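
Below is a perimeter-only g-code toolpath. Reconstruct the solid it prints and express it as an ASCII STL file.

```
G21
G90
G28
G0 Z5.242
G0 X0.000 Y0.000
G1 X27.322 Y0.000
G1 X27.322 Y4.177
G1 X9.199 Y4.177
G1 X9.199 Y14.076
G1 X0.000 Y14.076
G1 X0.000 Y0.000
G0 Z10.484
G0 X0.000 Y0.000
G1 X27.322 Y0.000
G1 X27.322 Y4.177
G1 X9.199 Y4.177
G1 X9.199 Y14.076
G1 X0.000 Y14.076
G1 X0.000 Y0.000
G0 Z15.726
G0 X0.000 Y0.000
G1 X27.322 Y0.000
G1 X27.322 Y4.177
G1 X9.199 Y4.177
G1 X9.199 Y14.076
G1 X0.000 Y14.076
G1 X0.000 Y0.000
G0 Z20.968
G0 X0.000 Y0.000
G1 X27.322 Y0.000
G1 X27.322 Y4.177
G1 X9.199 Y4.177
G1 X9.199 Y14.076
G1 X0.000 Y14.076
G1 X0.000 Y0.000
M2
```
solid part
  facet normal 0.0000 0.0000 -1.0000
    outer loop
      vertex 27.322 4.177 0.000
      vertex 27.322 0.000 0.000
      vertex 0.000 0.000 0.000
    endloop
  endfacet
  facet normal 0.0000 0.0000 -1.0000
    outer loop
      vertex 9.199 4.177 0.000
      vertex 27.322 4.177 0.000
      vertex 0.000 0.000 0.000
    endloop
  endfacet
  facet normal 0.0000 0.0000 -1.0000
    outer loop
      vertex 9.199 14.076 0.000
      vertex 9.199 4.177 0.000
      vertex 0.000 0.000 0.000
    endloop
  endfacet
  facet normal 0.0000 0.0000 -1.0000
    outer loop
      vertex 0.000 14.076 0.000
      vertex 9.199 14.076 0.000
      vertex 0.000 0.000 0.000
    endloop
  endfacet
  facet normal 0.0000 0.0000 1.0000
    outer loop
      vertex 0.000 0.000 20.968
      vertex 27.322 0.000 20.968
      vertex 27.322 4.177 20.968
    endloop
  endfacet
  facet normal 0.0000 0.0000 1.0000
    outer loop
      vertex 0.000 0.000 20.968
      vertex 27.322 4.177 20.968
      vertex 9.199 4.177 20.968
    endloop
  endfacet
  facet normal 0.0000 0.0000 1.0000
    outer loop
      vertex 0.000 0.000 20.968
      vertex 9.199 4.177 20.968
      vertex 9.199 14.076 20.968
    endloop
  endfacet
  facet normal 0.0000 0.0000 1.0000
    outer loop
      vertex 0.000 0.000 20.968
      vertex 9.199 14.076 20.968
      vertex 0.000 14.076 20.968
    endloop
  endfacet
  facet normal 0.0000 -1.0000 0.0000
    outer loop
      vertex 0.000 0.000 0.000
      vertex 27.322 0.000 0.000
      vertex 27.322 0.000 20.968
    endloop
  endfacet
  facet normal 0.0000 -1.0000 0.0000
    outer loop
      vertex 0.000 0.000 0.000
      vertex 27.322 0.000 20.968
      vertex 0.000 0.000 20.968
    endloop
  endfacet
  facet normal 1.0000 0.0000 0.0000
    outer loop
      vertex 27.322 0.000 0.000
      vertex 27.322 4.177 0.000
      vertex 27.322 4.177 20.968
    endloop
  endfacet
  facet normal 1.0000 0.0000 0.0000
    outer loop
      vertex 27.322 0.000 0.000
      vertex 27.322 4.177 20.968
      vertex 27.322 0.000 20.968
    endloop
  endfacet
  facet normal 0.0000 1.0000 0.0000
    outer loop
      vertex 27.322 4.177 0.000
      vertex 9.199 4.177 0.000
      vertex 9.199 4.177 20.968
    endloop
  endfacet
  facet normal 0.0000 1.0000 0.0000
    outer loop
      vertex 27.322 4.177 0.000
      vertex 9.199 4.177 20.968
      vertex 27.322 4.177 20.968
    endloop
  endfacet
  facet normal 1.0000 0.0000 0.0000
    outer loop
      vertex 9.199 4.177 0.000
      vertex 9.199 14.076 0.000
      vertex 9.199 14.076 20.968
    endloop
  endfacet
  facet normal 1.0000 0.0000 0.0000
    outer loop
      vertex 9.199 4.177 0.000
      vertex 9.199 14.076 20.968
      vertex 9.199 4.177 20.968
    endloop
  endfacet
  facet normal 0.0000 1.0000 0.0000
    outer loop
      vertex 9.199 14.076 0.000
      vertex 0.000 14.076 0.000
      vertex 0.000 14.076 20.968
    endloop
  endfacet
  facet normal 0.0000 1.0000 0.0000
    outer loop
      vertex 9.199 14.076 0.000
      vertex 0.000 14.076 20.968
      vertex 9.199 14.076 20.968
    endloop
  endfacet
  facet normal -1.0000 0.0000 0.0000
    outer loop
      vertex 0.000 14.076 0.000
      vertex 0.000 0.000 0.000
      vertex 0.000 0.000 20.968
    endloop
  endfacet
  facet normal -1.0000 0.0000 0.0000
    outer loop
      vertex 0.000 14.076 0.000
      vertex 0.000 0.000 20.968
      vertex 0.000 14.076 20.968
    endloop
  endfacet
endsolid part

The G0 Z moves step by Δz≈5.242 mm. Every layer's G1 loop is the same polygon, so the solid is a straight extrusion of it from z=0 to z≈21. Closing with flat bottom and top caps and triangulating gives 20 facets — an L-shaped prism: outer 27.3 × 14.1 mm, arm thicknesses ≈ 4.18 mm (horizontal) and 9.2 mm (vertical), extruded 21 mm in z.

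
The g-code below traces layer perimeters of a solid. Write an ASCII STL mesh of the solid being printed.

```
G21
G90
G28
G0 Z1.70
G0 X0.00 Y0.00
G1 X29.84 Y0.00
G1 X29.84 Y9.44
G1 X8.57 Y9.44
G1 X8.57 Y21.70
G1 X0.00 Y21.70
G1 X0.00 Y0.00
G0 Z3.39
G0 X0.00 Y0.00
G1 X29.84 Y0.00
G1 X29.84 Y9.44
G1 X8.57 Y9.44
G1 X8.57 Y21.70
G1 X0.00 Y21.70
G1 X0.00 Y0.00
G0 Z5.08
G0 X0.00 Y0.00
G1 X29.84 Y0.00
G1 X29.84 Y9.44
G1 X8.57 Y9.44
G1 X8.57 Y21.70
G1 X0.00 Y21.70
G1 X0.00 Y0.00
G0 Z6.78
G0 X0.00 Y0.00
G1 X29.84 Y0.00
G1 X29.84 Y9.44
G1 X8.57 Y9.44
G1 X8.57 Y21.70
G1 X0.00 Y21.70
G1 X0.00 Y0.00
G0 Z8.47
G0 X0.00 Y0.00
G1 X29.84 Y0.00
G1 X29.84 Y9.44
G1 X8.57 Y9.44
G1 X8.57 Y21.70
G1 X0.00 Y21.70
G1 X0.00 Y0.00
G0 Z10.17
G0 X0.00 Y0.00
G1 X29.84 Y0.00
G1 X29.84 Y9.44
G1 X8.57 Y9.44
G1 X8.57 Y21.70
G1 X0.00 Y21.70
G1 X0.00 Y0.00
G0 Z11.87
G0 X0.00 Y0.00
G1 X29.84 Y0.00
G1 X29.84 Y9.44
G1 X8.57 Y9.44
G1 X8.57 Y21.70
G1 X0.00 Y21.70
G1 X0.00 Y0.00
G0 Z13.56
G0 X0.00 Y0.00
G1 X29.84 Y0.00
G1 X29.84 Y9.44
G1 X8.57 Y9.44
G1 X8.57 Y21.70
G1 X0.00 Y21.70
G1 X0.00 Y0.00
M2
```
solid part
  facet normal 0.0000 0.0000 -1.0000
    outer loop
      vertex 29.84 9.44 0.00
      vertex 29.84 0.00 0.00
      vertex 0.00 0.00 0.00
    endloop
  endfacet
  facet normal 0.0000 0.0000 -1.0000
    outer loop
      vertex 8.57 9.44 0.00
      vertex 29.84 9.44 0.00
      vertex 0.00 0.00 0.00
    endloop
  endfacet
  facet normal 0.0000 0.0000 -1.0000
    outer loop
      vertex 8.57 21.70 0.00
      vertex 8.57 9.44 0.00
      vertex 0.00 0.00 0.00
    endloop
  endfacet
  facet normal 0.0000 0.0000 -1.0000
    outer loop
      vertex 0.00 21.70 0.00
      vertex 8.57 21.70 0.00
      vertex 0.00 0.00 0.00
    endloop
  endfacet
  facet normal 0.0000 0.0000 1.0000
    outer loop
      vertex 0.00 0.00 13.56
      vertex 29.84 0.00 13.56
      vertex 29.84 9.44 13.56
    endloop
  endfacet
  facet normal 0.0000 0.0000 1.0000
    outer loop
      vertex 0.00 0.00 13.56
      vertex 29.84 9.44 13.56
      vertex 8.57 9.44 13.56
    endloop
  endfacet
  facet normal 0.0000 0.0000 1.0000
    outer loop
      vertex 0.00 0.00 13.56
      vertex 8.57 9.44 13.56
      vertex 8.57 21.70 13.56
    endloop
  endfacet
  facet normal 0.0000 0.0000 1.0000
    outer loop
      vertex 0.00 0.00 13.56
      vertex 8.57 21.70 13.56
      vertex 0.00 21.70 13.56
    endloop
  endfacet
  facet normal 0.0000 -1.0000 0.0000
    outer loop
      vertex 0.00 0.00 0.00
      vertex 29.84 0.00 0.00
      vertex 29.84 0.00 13.56
    endloop
  endfacet
  facet normal 0.0000 -1.0000 0.0000
    outer loop
      vertex 0.00 0.00 0.00
      vertex 29.84 0.00 13.56
      vertex 0.00 0.00 13.56
    endloop
  endfacet
  facet normal 1.0000 0.0000 0.0000
    outer loop
      vertex 29.84 0.00 0.00
      vertex 29.84 9.44 0.00
      vertex 29.84 9.44 13.56
    endloop
  endfacet
  facet normal 1.0000 0.0000 0.0000
    outer loop
      vertex 29.84 0.00 0.00
      vertex 29.84 9.44 13.56
      vertex 29.84 0.00 13.56
    endloop
  endfacet
  facet normal 0.0000 1.0000 0.0000
    outer loop
      vertex 29.84 9.44 0.00
      vertex 8.57 9.44 0.00
      vertex 8.57 9.44 13.56
    endloop
  endfacet
  facet normal 0.0000 1.0000 0.0000
    outer loop
      vertex 29.84 9.44 0.00
      vertex 8.57 9.44 13.56
      vertex 29.84 9.44 13.56
    endloop
  endfacet
  facet normal 1.0000 0.0000 0.0000
    outer loop
      vertex 8.57 9.44 0.00
      vertex 8.57 21.70 0.00
      vertex 8.57 21.70 13.56
    endloop
  endfacet
  facet normal 1.0000 0.0000 0.0000
    outer loop
      vertex 8.57 9.44 0.00
      vertex 8.57 21.70 13.56
      vertex 8.57 9.44 13.56
    endloop
  endfacet
  facet normal 0.0000 1.0000 0.0000
    outer loop
      vertex 8.57 21.70 0.00
      vertex 0.00 21.70 0.00
      vertex 0.00 21.70 13.56
    endloop
  endfacet
  facet normal 0.0000 1.0000 0.0000
    outer loop
      vertex 8.57 21.70 0.00
      vertex 0.00 21.70 13.56
      vertex 8.57 21.70 13.56
    endloop
  endfacet
  facet normal -1.0000 0.0000 0.0000
    outer loop
      vertex 0.00 21.70 0.00
      vertex 0.00 0.00 0.00
      vertex 0.00 0.00 13.56
    endloop
  endfacet
  facet normal -1.0000 0.0000 0.0000
    outer loop
      vertex 0.00 21.70 0.00
      vertex 0.00 0.00 13.56
      vertex 0.00 21.70 13.56
    endloop
  endfacet
endsolid part

The G0 Z moves step by Δz≈1.70 mm. Every layer's G1 loop is the same polygon, so the solid is a straight extrusion of it from z=0 to z≈13.6. Closing with flat bottom and top caps and triangulating gives 20 facets — an L-shaped prism: outer 29.8 × 21.7 mm, arm thicknesses ≈ 9.44 mm (horizontal) and 8.57 mm (vertical), extruded 13.6 mm in z.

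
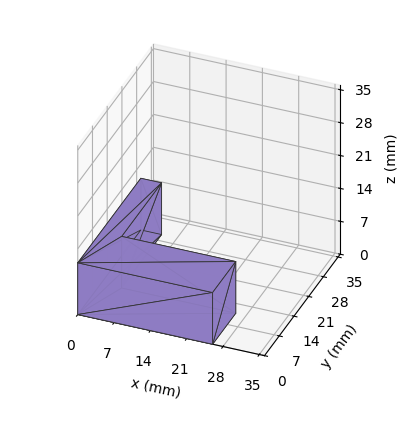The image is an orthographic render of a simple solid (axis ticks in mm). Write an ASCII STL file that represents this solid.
Reading the render: the shape is an L-shaped prism: outer 26 × 30 mm, arm thicknesses ≈ 11 mm (horizontal) and 4 mm (vertical), extruded 11 mm in z (dimensions read to the nearest mm from the axis ticks). For the STL, each face is triangulated and given an outward normal.

solid part
  facet normal 0.0000 0.0000 -1.0000
    outer loop
      vertex 26.00 11.00 0.00
      vertex 26.00 0.00 0.00
      vertex 0.00 0.00 0.00
    endloop
  endfacet
  facet normal 0.0000 0.0000 -1.0000
    outer loop
      vertex 4.00 11.00 0.00
      vertex 26.00 11.00 0.00
      vertex 0.00 0.00 0.00
    endloop
  endfacet
  facet normal 0.0000 0.0000 -1.0000
    outer loop
      vertex 4.00 30.00 0.00
      vertex 4.00 11.00 0.00
      vertex 0.00 0.00 0.00
    endloop
  endfacet
  facet normal 0.0000 0.0000 -1.0000
    outer loop
      vertex 0.00 30.00 0.00
      vertex 4.00 30.00 0.00
      vertex 0.00 0.00 0.00
    endloop
  endfacet
  facet normal 0.0000 0.0000 1.0000
    outer loop
      vertex 0.00 0.00 11.00
      vertex 26.00 0.00 11.00
      vertex 26.00 11.00 11.00
    endloop
  endfacet
  facet normal 0.0000 0.0000 1.0000
    outer loop
      vertex 0.00 0.00 11.00
      vertex 26.00 11.00 11.00
      vertex 4.00 11.00 11.00
    endloop
  endfacet
  facet normal 0.0000 0.0000 1.0000
    outer loop
      vertex 0.00 0.00 11.00
      vertex 4.00 11.00 11.00
      vertex 4.00 30.00 11.00
    endloop
  endfacet
  facet normal 0.0000 0.0000 1.0000
    outer loop
      vertex 0.00 0.00 11.00
      vertex 4.00 30.00 11.00
      vertex 0.00 30.00 11.00
    endloop
  endfacet
  facet normal 0.0000 -1.0000 0.0000
    outer loop
      vertex 0.00 0.00 0.00
      vertex 26.00 0.00 0.00
      vertex 26.00 0.00 11.00
    endloop
  endfacet
  facet normal 0.0000 -1.0000 0.0000
    outer loop
      vertex 0.00 0.00 0.00
      vertex 26.00 0.00 11.00
      vertex 0.00 0.00 11.00
    endloop
  endfacet
  facet normal 1.0000 0.0000 0.0000
    outer loop
      vertex 26.00 0.00 0.00
      vertex 26.00 11.00 0.00
      vertex 26.00 11.00 11.00
    endloop
  endfacet
  facet normal 1.0000 0.0000 0.0000
    outer loop
      vertex 26.00 0.00 0.00
      vertex 26.00 11.00 11.00
      vertex 26.00 0.00 11.00
    endloop
  endfacet
  facet normal 0.0000 1.0000 0.0000
    outer loop
      vertex 26.00 11.00 0.00
      vertex 4.00 11.00 0.00
      vertex 4.00 11.00 11.00
    endloop
  endfacet
  facet normal 0.0000 1.0000 0.0000
    outer loop
      vertex 26.00 11.00 0.00
      vertex 4.00 11.00 11.00
      vertex 26.00 11.00 11.00
    endloop
  endfacet
  facet normal 1.0000 0.0000 0.0000
    outer loop
      vertex 4.00 11.00 0.00
      vertex 4.00 30.00 0.00
      vertex 4.00 30.00 11.00
    endloop
  endfacet
  facet normal 1.0000 0.0000 0.0000
    outer loop
      vertex 4.00 11.00 0.00
      vertex 4.00 30.00 11.00
      vertex 4.00 11.00 11.00
    endloop
  endfacet
  facet normal 0.0000 1.0000 0.0000
    outer loop
      vertex 4.00 30.00 0.00
      vertex 0.00 30.00 0.00
      vertex 0.00 30.00 11.00
    endloop
  endfacet
  facet normal 0.0000 1.0000 0.0000
    outer loop
      vertex 4.00 30.00 0.00
      vertex 0.00 30.00 11.00
      vertex 4.00 30.00 11.00
    endloop
  endfacet
  facet normal -1.0000 0.0000 0.0000
    outer loop
      vertex 0.00 30.00 0.00
      vertex 0.00 0.00 0.00
      vertex 0.00 0.00 11.00
    endloop
  endfacet
  facet normal -1.0000 0.0000 0.0000
    outer loop
      vertex 0.00 30.00 0.00
      vertex 0.00 0.00 11.00
      vertex 0.00 30.00 11.00
    endloop
  endfacet
endsolid part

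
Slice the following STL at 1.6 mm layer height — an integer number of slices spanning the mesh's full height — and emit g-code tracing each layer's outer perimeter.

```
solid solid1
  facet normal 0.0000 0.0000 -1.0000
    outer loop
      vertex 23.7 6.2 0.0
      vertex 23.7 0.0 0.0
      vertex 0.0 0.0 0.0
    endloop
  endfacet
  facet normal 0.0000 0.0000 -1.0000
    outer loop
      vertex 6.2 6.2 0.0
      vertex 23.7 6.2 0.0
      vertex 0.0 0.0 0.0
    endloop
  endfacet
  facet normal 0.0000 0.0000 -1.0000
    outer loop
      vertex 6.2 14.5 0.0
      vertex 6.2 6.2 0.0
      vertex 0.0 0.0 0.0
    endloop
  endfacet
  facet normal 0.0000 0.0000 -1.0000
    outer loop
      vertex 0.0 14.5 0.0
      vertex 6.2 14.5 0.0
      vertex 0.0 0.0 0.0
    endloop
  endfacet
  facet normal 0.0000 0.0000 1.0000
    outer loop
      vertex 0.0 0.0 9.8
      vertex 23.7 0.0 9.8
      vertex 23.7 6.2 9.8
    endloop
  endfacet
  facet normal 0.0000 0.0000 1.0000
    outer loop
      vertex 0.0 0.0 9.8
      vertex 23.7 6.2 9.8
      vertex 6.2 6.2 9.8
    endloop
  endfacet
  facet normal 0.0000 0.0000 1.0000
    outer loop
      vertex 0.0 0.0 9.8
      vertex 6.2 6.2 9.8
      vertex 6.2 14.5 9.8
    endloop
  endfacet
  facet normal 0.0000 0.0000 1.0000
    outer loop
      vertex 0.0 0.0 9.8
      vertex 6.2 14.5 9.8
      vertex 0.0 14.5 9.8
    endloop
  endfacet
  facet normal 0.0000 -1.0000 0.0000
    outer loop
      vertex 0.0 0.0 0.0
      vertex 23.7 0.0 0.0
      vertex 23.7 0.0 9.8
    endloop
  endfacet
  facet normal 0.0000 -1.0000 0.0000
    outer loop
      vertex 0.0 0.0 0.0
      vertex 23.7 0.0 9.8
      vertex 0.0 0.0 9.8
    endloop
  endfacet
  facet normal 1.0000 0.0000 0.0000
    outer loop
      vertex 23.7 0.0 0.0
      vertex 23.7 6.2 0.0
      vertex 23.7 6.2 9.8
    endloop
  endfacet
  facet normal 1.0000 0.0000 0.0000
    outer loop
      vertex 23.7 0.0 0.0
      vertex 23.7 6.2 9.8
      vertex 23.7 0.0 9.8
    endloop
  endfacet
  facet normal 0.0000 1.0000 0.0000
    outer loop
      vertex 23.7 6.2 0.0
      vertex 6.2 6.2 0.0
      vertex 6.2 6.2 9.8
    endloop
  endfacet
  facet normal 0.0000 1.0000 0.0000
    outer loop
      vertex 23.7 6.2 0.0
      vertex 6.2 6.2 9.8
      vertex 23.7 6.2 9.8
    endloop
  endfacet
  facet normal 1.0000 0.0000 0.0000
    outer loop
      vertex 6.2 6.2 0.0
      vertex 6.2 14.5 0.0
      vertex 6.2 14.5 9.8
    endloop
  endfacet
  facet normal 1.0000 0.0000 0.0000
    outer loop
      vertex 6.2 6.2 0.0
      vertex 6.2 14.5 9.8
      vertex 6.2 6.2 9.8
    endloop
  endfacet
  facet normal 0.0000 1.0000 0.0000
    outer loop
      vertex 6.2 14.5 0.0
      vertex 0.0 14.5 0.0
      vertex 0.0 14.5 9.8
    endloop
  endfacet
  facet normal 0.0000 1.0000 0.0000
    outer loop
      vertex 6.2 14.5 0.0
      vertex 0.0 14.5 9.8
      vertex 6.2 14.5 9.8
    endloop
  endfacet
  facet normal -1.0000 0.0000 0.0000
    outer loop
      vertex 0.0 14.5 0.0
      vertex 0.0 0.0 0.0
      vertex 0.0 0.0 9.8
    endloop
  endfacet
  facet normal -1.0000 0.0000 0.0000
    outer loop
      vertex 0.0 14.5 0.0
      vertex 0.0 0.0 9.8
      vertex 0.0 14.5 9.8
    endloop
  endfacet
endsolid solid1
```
; perimeter-only toolpath
G21 ; units = mm
G90 ; absolute positioning
G28 ; home
; layer 1
G0 Z1.6
G0 X0.0 Y0.0
G1 X23.7 Y0.0
G1 X23.7 Y6.2
G1 X6.2 Y6.2
G1 X6.2 Y14.5
G1 X0.0 Y14.5
G1 X0.0 Y0.0
; layer 2
G0 Z3.3
G0 X0.0 Y0.0
G1 X23.7 Y0.0
G1 X23.7 Y6.2
G1 X6.2 Y6.2
G1 X6.2 Y14.5
G1 X0.0 Y14.5
G1 X0.0 Y0.0
; layer 3
G0 Z4.9
G0 X0.0 Y0.0
G1 X23.7 Y0.0
G1 X23.7 Y6.2
G1 X6.2 Y6.2
G1 X6.2 Y14.5
G1 X0.0 Y14.5
G1 X0.0 Y0.0
; layer 4
G0 Z6.5
G0 X0.0 Y0.0
G1 X23.7 Y0.0
G1 X23.7 Y6.2
G1 X6.2 Y6.2
G1 X6.2 Y14.5
G1 X0.0 Y14.5
G1 X0.0 Y0.0
; layer 5
G0 Z8.2
G0 X0.0 Y0.0
G1 X23.7 Y0.0
G1 X23.7 Y6.2
G1 X6.2 Y6.2
G1 X6.2 Y14.5
G1 X0.0 Y14.5
G1 X0.0 Y0.0
; layer 6
G0 Z9.8
G0 X0.0 Y0.0
G1 X23.7 Y0.0
G1 X23.7 Y6.2
G1 X6.2 Y6.2
G1 X6.2 Y14.5
G1 X0.0 Y14.5
G1 X0.0 Y0.0
M2 ; end

The solid is an L-shaped prism: outer 23.7 × 14.5 mm, arm thicknesses ≈ 6.2 mm (horizontal) and 6.2 mm (vertical), extruded 9.8 mm in z. Slicing at Δz = 1.6 mm — 6 equal slices spanning the solid's height, so layer i sits at z = i·h/6 — gives 6 non-empty perimeters. Each is a 6-segment closed polygon; G0 lifts to the layer z and rapids to the start vertex, then G1 traces the edges.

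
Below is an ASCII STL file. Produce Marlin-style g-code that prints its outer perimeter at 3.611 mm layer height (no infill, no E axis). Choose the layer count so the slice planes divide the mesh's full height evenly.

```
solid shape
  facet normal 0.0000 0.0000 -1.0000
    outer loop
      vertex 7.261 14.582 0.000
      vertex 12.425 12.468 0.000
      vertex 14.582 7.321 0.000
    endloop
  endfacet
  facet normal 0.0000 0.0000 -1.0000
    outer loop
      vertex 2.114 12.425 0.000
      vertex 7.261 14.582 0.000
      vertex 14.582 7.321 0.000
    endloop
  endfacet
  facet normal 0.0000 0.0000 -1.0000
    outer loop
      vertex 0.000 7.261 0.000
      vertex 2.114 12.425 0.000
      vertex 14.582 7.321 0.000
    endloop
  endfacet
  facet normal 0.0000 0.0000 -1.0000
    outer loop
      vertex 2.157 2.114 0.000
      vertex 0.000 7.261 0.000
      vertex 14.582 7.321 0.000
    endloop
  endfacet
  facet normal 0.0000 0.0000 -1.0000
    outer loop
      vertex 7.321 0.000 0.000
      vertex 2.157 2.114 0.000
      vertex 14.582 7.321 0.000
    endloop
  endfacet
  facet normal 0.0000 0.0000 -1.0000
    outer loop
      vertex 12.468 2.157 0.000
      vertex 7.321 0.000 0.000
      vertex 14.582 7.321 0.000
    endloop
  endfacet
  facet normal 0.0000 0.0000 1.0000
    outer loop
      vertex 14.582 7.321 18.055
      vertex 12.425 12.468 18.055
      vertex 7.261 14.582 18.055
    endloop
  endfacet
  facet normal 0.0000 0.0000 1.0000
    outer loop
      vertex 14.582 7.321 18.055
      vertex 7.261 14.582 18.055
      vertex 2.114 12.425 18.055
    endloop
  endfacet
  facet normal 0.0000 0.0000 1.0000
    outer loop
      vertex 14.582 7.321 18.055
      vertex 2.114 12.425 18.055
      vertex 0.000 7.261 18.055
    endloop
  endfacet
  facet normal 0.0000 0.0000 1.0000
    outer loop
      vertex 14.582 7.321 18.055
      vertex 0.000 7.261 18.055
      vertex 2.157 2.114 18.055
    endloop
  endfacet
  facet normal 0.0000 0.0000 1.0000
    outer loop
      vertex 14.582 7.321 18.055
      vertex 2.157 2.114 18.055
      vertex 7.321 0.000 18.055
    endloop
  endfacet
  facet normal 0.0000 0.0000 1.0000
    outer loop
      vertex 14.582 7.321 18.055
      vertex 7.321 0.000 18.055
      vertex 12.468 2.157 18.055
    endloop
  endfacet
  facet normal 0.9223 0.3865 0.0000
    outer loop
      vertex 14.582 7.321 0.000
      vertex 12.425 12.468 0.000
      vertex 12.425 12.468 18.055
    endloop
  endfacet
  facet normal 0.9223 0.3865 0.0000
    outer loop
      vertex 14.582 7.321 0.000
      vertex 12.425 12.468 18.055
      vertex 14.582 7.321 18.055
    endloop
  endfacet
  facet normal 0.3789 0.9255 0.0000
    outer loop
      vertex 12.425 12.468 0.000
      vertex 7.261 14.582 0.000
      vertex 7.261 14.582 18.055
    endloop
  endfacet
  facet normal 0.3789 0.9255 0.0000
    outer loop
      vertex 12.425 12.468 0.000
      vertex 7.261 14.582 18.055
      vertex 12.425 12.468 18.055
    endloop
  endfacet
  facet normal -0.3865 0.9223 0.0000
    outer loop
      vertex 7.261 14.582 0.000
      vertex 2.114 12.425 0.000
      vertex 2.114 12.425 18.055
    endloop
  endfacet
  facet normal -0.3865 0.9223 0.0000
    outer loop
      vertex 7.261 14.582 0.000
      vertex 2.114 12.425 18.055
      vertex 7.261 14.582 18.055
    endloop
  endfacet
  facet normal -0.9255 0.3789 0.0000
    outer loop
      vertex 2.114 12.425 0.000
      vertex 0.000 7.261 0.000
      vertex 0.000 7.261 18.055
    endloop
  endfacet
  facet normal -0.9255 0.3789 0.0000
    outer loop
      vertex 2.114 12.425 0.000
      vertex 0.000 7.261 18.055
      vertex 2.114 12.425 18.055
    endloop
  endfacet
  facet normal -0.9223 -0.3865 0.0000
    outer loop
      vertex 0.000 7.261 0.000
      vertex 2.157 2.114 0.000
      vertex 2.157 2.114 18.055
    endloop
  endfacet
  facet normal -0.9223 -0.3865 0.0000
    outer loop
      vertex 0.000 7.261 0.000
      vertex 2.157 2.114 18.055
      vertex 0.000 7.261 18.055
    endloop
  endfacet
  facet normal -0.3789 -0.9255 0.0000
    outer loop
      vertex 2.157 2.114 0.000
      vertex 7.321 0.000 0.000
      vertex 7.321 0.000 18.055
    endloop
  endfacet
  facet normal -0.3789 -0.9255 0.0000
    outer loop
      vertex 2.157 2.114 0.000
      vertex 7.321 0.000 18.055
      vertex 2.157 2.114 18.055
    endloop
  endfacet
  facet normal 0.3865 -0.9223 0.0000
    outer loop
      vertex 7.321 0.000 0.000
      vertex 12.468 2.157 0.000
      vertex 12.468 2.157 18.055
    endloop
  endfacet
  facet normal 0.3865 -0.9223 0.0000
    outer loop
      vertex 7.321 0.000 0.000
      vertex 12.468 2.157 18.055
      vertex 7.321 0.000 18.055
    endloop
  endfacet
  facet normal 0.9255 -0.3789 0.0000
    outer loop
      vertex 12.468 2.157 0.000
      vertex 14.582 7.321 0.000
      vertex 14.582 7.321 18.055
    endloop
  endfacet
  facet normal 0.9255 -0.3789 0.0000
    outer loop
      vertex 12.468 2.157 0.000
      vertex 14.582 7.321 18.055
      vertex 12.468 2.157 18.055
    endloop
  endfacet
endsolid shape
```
; perimeter-only toolpath
G21 ; units = mm
G90 ; absolute positioning
G28 ; home
; layer 1
G0 Z3.611
G0 X14.582 Y7.321
G1 X12.425 Y12.468
G1 X7.261 Y14.582
G1 X2.114 Y12.425
G1 X0.000 Y7.261
G1 X2.157 Y2.114
G1 X7.321 Y0.000
G1 X12.468 Y2.157
G1 X14.582 Y7.321
; layer 2
G0 Z7.222
G0 X14.582 Y7.321
G1 X12.425 Y12.468
G1 X7.261 Y14.582
G1 X2.114 Y12.425
G1 X0.000 Y7.261
G1 X2.157 Y2.114
G1 X7.321 Y0.000
G1 X12.468 Y2.157
G1 X14.582 Y7.321
; layer 3
G0 Z10.833
G0 X14.582 Y7.321
G1 X12.425 Y12.468
G1 X7.261 Y14.582
G1 X2.114 Y12.425
G1 X0.000 Y7.261
G1 X2.157 Y2.114
G1 X7.321 Y0.000
G1 X12.468 Y2.157
G1 X14.582 Y7.321
; layer 4
G0 Z14.444
G0 X14.582 Y7.321
G1 X12.425 Y12.468
G1 X7.261 Y14.582
G1 X2.114 Y12.425
G1 X0.000 Y7.261
G1 X2.157 Y2.114
G1 X7.321 Y0.000
G1 X12.468 Y2.157
G1 X14.582 Y7.321
; layer 5
G0 Z18.055
G0 X14.582 Y7.321
G1 X12.425 Y12.468
G1 X7.261 Y14.582
G1 X2.114 Y12.425
G1 X0.000 Y7.261
G1 X2.157 Y2.114
G1 X7.321 Y0.000
G1 X12.468 Y2.157
G1 X14.582 Y7.321
M2 ; end

The solid is a regular 8-sided prism (a cylinder approximated with 8 flat sides), circumscribed radius ≈ 7.29 mm, height ≈ 18.1 mm. Slicing at Δz = 3.611 mm — 5 equal slices spanning the solid's height, so layer i sits at z = i·h/5 — gives 5 non-empty perimeters. Each is a 8-segment closed polygon; G0 lifts to the layer z and rapids to the start vertex, then G1 traces the edges.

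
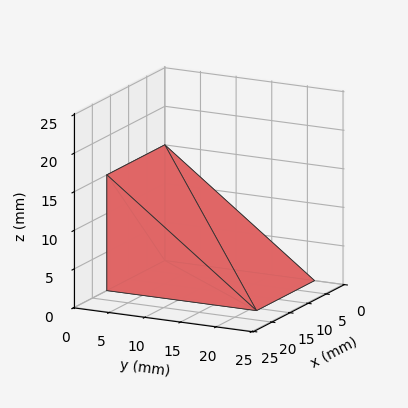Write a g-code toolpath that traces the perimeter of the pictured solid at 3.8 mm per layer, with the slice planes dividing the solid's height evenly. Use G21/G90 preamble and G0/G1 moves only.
Reading the render: the shape is a wedge (ramp): 16 × 21 mm base, rising to 15 mm along the y=0 edge and sloping linearly to z=0 at y=21 (dimensions read to the nearest mm from the axis ticks). For the g-code, the solid's height is divided into equal slices at the stated Δz and each level perimeter traced with G1 moves after a G0 lift.

; perimeter-only toolpath
G21 ; units = mm
G90 ; absolute positioning
G28 ; home
; layer 1
G0 Z3.8
G0 X0.0 Y0.0
G1 X16.0 Y0.0
G1 X16.0 Y15.8
G1 X0.0 Y15.8
G1 X0.0 Y0.0
; layer 2
G0 Z7.5
G0 X0.0 Y0.0
G1 X16.0 Y0.0
G1 X16.0 Y10.5
G1 X0.0 Y10.5
G1 X0.0 Y0.0
; layer 3
G0 Z11.2
G0 X0.0 Y0.0
G1 X16.0 Y0.0
G1 X16.0 Y5.2
G1 X0.0 Y5.2
G1 X0.0 Y0.0
M2 ; end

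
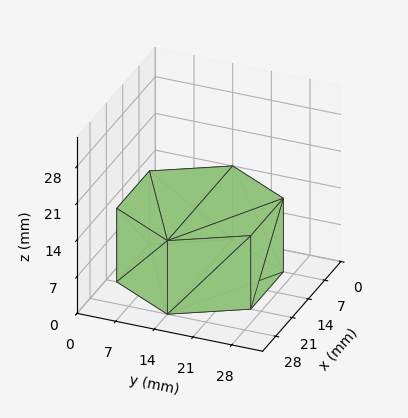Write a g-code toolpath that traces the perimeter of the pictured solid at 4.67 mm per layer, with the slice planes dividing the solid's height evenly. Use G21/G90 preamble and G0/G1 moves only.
Reading the render: the shape is a regular 6-sided prism (a cylinder approximated with 6 flat sides), circumscribed radius ≈ 14 mm, height ≈ 14 mm (dimensions read to the nearest mm from the axis ticks). For the g-code, the solid's height is divided into equal slices at the stated Δz and each level perimeter traced with G1 moves after a G0 lift.

; perimeter-only toolpath
G21 ; units = mm
G90 ; absolute positioning
G28 ; home
; layer 1
G0 Z4.67
G0 X28.00 Y14.00
G1 X21.00 Y26.12
G1 X7.00 Y26.12
G1 X0.00 Y14.00
G1 X7.00 Y1.88
G1 X21.00 Y1.88
G1 X28.00 Y14.00
; layer 2
G0 Z9.33
G0 X28.00 Y14.00
G1 X21.00 Y26.12
G1 X7.00 Y26.12
G1 X0.00 Y14.00
G1 X7.00 Y1.88
G1 X21.00 Y1.88
G1 X28.00 Y14.00
; layer 3
G0 Z14.00
G0 X28.00 Y14.00
G1 X21.00 Y26.12
G1 X7.00 Y26.12
G1 X0.00 Y14.00
G1 X7.00 Y1.88
G1 X21.00 Y1.88
G1 X28.00 Y14.00
M2 ; end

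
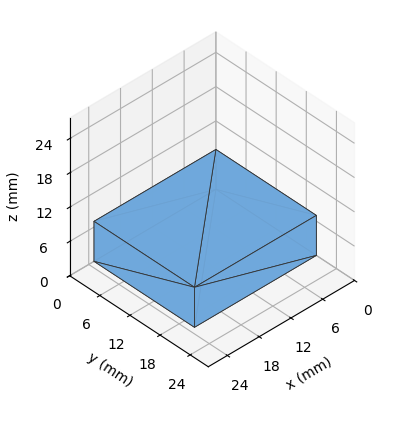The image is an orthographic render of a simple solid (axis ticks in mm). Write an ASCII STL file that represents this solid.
Reading the render: the shape is a rectangular box, roughly 23 × 20 mm footprint and 7 mm tall (dimensions read to the nearest mm from the axis ticks). For the STL, each face is triangulated and given an outward normal.

solid part
  facet normal 0.0000 0.0000 -1.0000
    outer loop
      vertex 23.0 20.0 0.0
      vertex 23.0 0.0 0.0
      vertex 0.0 0.0 0.0
    endloop
  endfacet
  facet normal 0.0000 0.0000 -1.0000
    outer loop
      vertex 0.0 20.0 0.0
      vertex 23.0 20.0 0.0
      vertex 0.0 0.0 0.0
    endloop
  endfacet
  facet normal 0.0000 0.0000 1.0000
    outer loop
      vertex 0.0 0.0 7.0
      vertex 23.0 0.0 7.0
      vertex 23.0 20.0 7.0
    endloop
  endfacet
  facet normal 0.0000 0.0000 1.0000
    outer loop
      vertex 0.0 0.0 7.0
      vertex 23.0 20.0 7.0
      vertex 0.0 20.0 7.0
    endloop
  endfacet
  facet normal 0.0000 -1.0000 0.0000
    outer loop
      vertex 0.0 0.0 0.0
      vertex 23.0 0.0 0.0
      vertex 23.0 0.0 7.0
    endloop
  endfacet
  facet normal 0.0000 -1.0000 0.0000
    outer loop
      vertex 0.0 0.0 0.0
      vertex 23.0 0.0 7.0
      vertex 0.0 0.0 7.0
    endloop
  endfacet
  facet normal 0.0000 1.0000 0.0000
    outer loop
      vertex 23.0 20.0 7.0
      vertex 23.0 20.0 0.0
      vertex 0.0 20.0 0.0
    endloop
  endfacet
  facet normal 0.0000 1.0000 0.0000
    outer loop
      vertex 0.0 20.0 7.0
      vertex 23.0 20.0 7.0
      vertex 0.0 20.0 0.0
    endloop
  endfacet
  facet normal -1.0000 0.0000 0.0000
    outer loop
      vertex 0.0 20.0 7.0
      vertex 0.0 20.0 0.0
      vertex 0.0 0.0 0.0
    endloop
  endfacet
  facet normal -1.0000 0.0000 0.0000
    outer loop
      vertex 0.0 0.0 7.0
      vertex 0.0 20.0 7.0
      vertex 0.0 0.0 0.0
    endloop
  endfacet
  facet normal 1.0000 0.0000 0.0000
    outer loop
      vertex 23.0 0.0 0.0
      vertex 23.0 20.0 0.0
      vertex 23.0 20.0 7.0
    endloop
  endfacet
  facet normal 1.0000 0.0000 0.0000
    outer loop
      vertex 23.0 0.0 0.0
      vertex 23.0 20.0 7.0
      vertex 23.0 0.0 7.0
    endloop
  endfacet
endsolid part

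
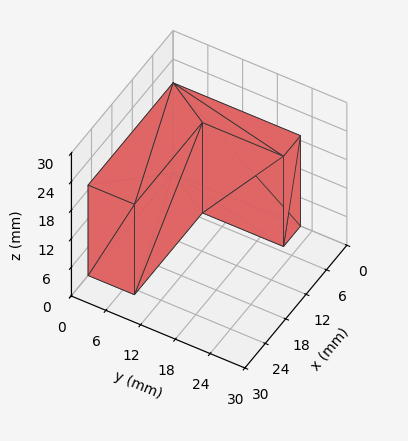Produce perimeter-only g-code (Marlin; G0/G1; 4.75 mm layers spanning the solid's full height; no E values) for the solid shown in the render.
Reading the render: the shape is an L-shaped prism: outer 25 × 22 mm, arm thicknesses ≈ 8 mm (horizontal) and 5 mm (vertical), extruded 19 mm in z (dimensions read to the nearest mm from the axis ticks). For the g-code, the solid's height is divided into equal slices at the stated Δz and each level perimeter traced with G1 moves after a G0 lift.

; perimeter-only toolpath
G21 ; units = mm
G90 ; absolute positioning
G28 ; home
; layer 1
G0 Z4.75
G0 X0.00 Y0.00
G1 X25.00 Y0.00
G1 X25.00 Y8.00
G1 X5.00 Y8.00
G1 X5.00 Y22.00
G1 X0.00 Y22.00
G1 X0.00 Y0.00
; layer 2
G0 Z9.50
G0 X0.00 Y0.00
G1 X25.00 Y0.00
G1 X25.00 Y8.00
G1 X5.00 Y8.00
G1 X5.00 Y22.00
G1 X0.00 Y22.00
G1 X0.00 Y0.00
; layer 3
G0 Z14.25
G0 X0.00 Y0.00
G1 X25.00 Y0.00
G1 X25.00 Y8.00
G1 X5.00 Y8.00
G1 X5.00 Y22.00
G1 X0.00 Y22.00
G1 X0.00 Y0.00
; layer 4
G0 Z19.00
G0 X0.00 Y0.00
G1 X25.00 Y0.00
G1 X25.00 Y8.00
G1 X5.00 Y8.00
G1 X5.00 Y22.00
G1 X0.00 Y22.00
G1 X0.00 Y0.00
M2 ; end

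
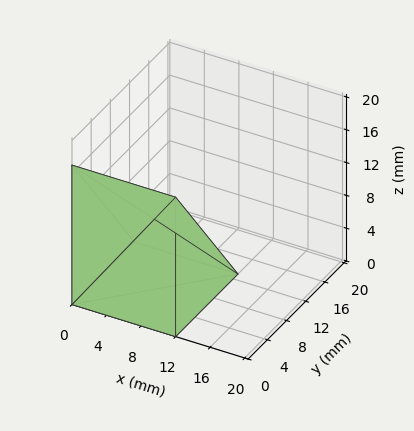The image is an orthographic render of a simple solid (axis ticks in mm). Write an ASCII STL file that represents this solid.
Reading the render: the shape is a wedge (ramp): 12 × 13 mm base, rising to 17 mm along the y=0 edge and sloping linearly to z=0 at y=13 (dimensions read to the nearest mm from the axis ticks). For the STL, each face is triangulated and given an outward normal.

solid part
  facet normal 0.0000 0.0000 -1.0000
    outer loop
      vertex 12.000 13.000 0.000
      vertex 12.000 0.000 0.000
      vertex 0.000 0.000 0.000
    endloop
  endfacet
  facet normal 0.0000 0.0000 -1.0000
    outer loop
      vertex 0.000 13.000 0.000
      vertex 12.000 13.000 0.000
      vertex 0.000 0.000 0.000
    endloop
  endfacet
  facet normal 0.0000 -1.0000 0.0000
    outer loop
      vertex 0.000 0.000 0.000
      vertex 12.000 0.000 0.000
      vertex 12.000 0.000 17.000
    endloop
  endfacet
  facet normal 0.0000 -1.0000 0.0000
    outer loop
      vertex 0.000 0.000 0.000
      vertex 12.000 0.000 17.000
      vertex 0.000 0.000 17.000
    endloop
  endfacet
  facet normal 0.0000 0.7944 0.6075
    outer loop
      vertex 0.000 0.000 17.000
      vertex 12.000 0.000 17.000
      vertex 12.000 13.000 0.000
    endloop
  endfacet
  facet normal 0.0000 0.7944 0.6075
    outer loop
      vertex 0.000 0.000 17.000
      vertex 12.000 13.000 0.000
      vertex 0.000 13.000 0.000
    endloop
  endfacet
  facet normal -1.0000 0.0000 0.0000
    outer loop
      vertex 0.000 0.000 17.000
      vertex 0.000 13.000 0.000
      vertex 0.000 0.000 0.000
    endloop
  endfacet
  facet normal 1.0000 0.0000 0.0000
    outer loop
      vertex 12.000 0.000 0.000
      vertex 12.000 13.000 0.000
      vertex 12.000 0.000 17.000
    endloop
  endfacet
endsolid part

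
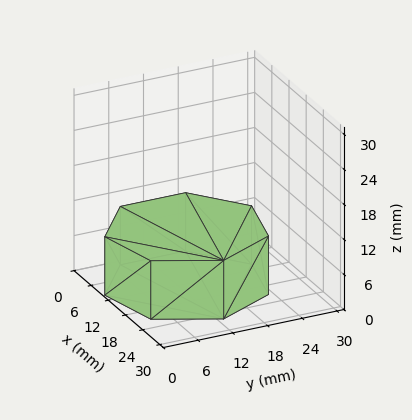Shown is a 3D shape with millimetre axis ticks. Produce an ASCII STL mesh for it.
Reading the render: the shape is a regular 7-sided prism (a cylinder approximated with 7 flat sides), circumscribed radius ≈ 13 mm, height ≈ 10 mm (dimensions read to the nearest mm from the axis ticks). For the STL, each face is triangulated and given an outward normal.

solid part
  facet normal 0.0000 0.0000 -1.0000
    outer loop
      vertex 10.107 25.674 0.000
      vertex 21.105 23.164 0.000
      vertex 26.000 13.000 0.000
    endloop
  endfacet
  facet normal 0.0000 0.0000 -1.0000
    outer loop
      vertex 1.287 18.640 0.000
      vertex 10.107 25.674 0.000
      vertex 26.000 13.000 0.000
    endloop
  endfacet
  facet normal 0.0000 0.0000 -1.0000
    outer loop
      vertex 1.287 7.360 0.000
      vertex 1.287 18.640 0.000
      vertex 26.000 13.000 0.000
    endloop
  endfacet
  facet normal 0.0000 0.0000 -1.0000
    outer loop
      vertex 10.107 0.326 0.000
      vertex 1.287 7.360 0.000
      vertex 26.000 13.000 0.000
    endloop
  endfacet
  facet normal 0.0000 0.0000 -1.0000
    outer loop
      vertex 21.105 2.836 0.000
      vertex 10.107 0.326 0.000
      vertex 26.000 13.000 0.000
    endloop
  endfacet
  facet normal 0.0000 0.0000 1.0000
    outer loop
      vertex 26.000 13.000 10.000
      vertex 21.105 23.164 10.000
      vertex 10.107 25.674 10.000
    endloop
  endfacet
  facet normal 0.0000 0.0000 1.0000
    outer loop
      vertex 26.000 13.000 10.000
      vertex 10.107 25.674 10.000
      vertex 1.287 18.640 10.000
    endloop
  endfacet
  facet normal 0.0000 0.0000 1.0000
    outer loop
      vertex 26.000 13.000 10.000
      vertex 1.287 18.640 10.000
      vertex 1.287 7.360 10.000
    endloop
  endfacet
  facet normal 0.0000 0.0000 1.0000
    outer loop
      vertex 26.000 13.000 10.000
      vertex 1.287 7.360 10.000
      vertex 10.107 0.326 10.000
    endloop
  endfacet
  facet normal 0.0000 0.0000 1.0000
    outer loop
      vertex 26.000 13.000 10.000
      vertex 10.107 0.326 10.000
      vertex 21.105 2.836 10.000
    endloop
  endfacet
  facet normal 0.9010 0.4339 0.0000
    outer loop
      vertex 26.000 13.000 0.000
      vertex 21.105 23.164 0.000
      vertex 21.105 23.164 10.000
    endloop
  endfacet
  facet normal 0.9010 0.4339 0.0000
    outer loop
      vertex 26.000 13.000 0.000
      vertex 21.105 23.164 10.000
      vertex 26.000 13.000 10.000
    endloop
  endfacet
  facet normal 0.2225 0.9749 0.0000
    outer loop
      vertex 21.105 23.164 0.000
      vertex 10.107 25.674 0.000
      vertex 10.107 25.674 10.000
    endloop
  endfacet
  facet normal 0.2225 0.9749 0.0000
    outer loop
      vertex 21.105 23.164 0.000
      vertex 10.107 25.674 10.000
      vertex 21.105 23.164 10.000
    endloop
  endfacet
  facet normal -0.6235 0.7818 0.0000
    outer loop
      vertex 10.107 25.674 0.000
      vertex 1.287 18.640 0.000
      vertex 1.287 18.640 10.000
    endloop
  endfacet
  facet normal -0.6235 0.7818 0.0000
    outer loop
      vertex 10.107 25.674 0.000
      vertex 1.287 18.640 10.000
      vertex 10.107 25.674 10.000
    endloop
  endfacet
  facet normal -1.0000 0.0000 0.0000
    outer loop
      vertex 1.287 18.640 0.000
      vertex 1.287 7.360 0.000
      vertex 1.287 7.360 10.000
    endloop
  endfacet
  facet normal -1.0000 0.0000 0.0000
    outer loop
      vertex 1.287 18.640 0.000
      vertex 1.287 7.360 10.000
      vertex 1.287 18.640 10.000
    endloop
  endfacet
  facet normal -0.6235 -0.7818 0.0000
    outer loop
      vertex 1.287 7.360 0.000
      vertex 10.107 0.326 0.000
      vertex 10.107 0.326 10.000
    endloop
  endfacet
  facet normal -0.6235 -0.7818 0.0000
    outer loop
      vertex 1.287 7.360 0.000
      vertex 10.107 0.326 10.000
      vertex 1.287 7.360 10.000
    endloop
  endfacet
  facet normal 0.2225 -0.9749 0.0000
    outer loop
      vertex 10.107 0.326 0.000
      vertex 21.105 2.836 0.000
      vertex 21.105 2.836 10.000
    endloop
  endfacet
  facet normal 0.2225 -0.9749 0.0000
    outer loop
      vertex 10.107 0.326 0.000
      vertex 21.105 2.836 10.000
      vertex 10.107 0.326 10.000
    endloop
  endfacet
  facet normal 0.9010 -0.4339 0.0000
    outer loop
      vertex 21.105 2.836 0.000
      vertex 26.000 13.000 0.000
      vertex 26.000 13.000 10.000
    endloop
  endfacet
  facet normal 0.9010 -0.4339 0.0000
    outer loop
      vertex 21.105 2.836 0.000
      vertex 26.000 13.000 10.000
      vertex 21.105 2.836 10.000
    endloop
  endfacet
endsolid part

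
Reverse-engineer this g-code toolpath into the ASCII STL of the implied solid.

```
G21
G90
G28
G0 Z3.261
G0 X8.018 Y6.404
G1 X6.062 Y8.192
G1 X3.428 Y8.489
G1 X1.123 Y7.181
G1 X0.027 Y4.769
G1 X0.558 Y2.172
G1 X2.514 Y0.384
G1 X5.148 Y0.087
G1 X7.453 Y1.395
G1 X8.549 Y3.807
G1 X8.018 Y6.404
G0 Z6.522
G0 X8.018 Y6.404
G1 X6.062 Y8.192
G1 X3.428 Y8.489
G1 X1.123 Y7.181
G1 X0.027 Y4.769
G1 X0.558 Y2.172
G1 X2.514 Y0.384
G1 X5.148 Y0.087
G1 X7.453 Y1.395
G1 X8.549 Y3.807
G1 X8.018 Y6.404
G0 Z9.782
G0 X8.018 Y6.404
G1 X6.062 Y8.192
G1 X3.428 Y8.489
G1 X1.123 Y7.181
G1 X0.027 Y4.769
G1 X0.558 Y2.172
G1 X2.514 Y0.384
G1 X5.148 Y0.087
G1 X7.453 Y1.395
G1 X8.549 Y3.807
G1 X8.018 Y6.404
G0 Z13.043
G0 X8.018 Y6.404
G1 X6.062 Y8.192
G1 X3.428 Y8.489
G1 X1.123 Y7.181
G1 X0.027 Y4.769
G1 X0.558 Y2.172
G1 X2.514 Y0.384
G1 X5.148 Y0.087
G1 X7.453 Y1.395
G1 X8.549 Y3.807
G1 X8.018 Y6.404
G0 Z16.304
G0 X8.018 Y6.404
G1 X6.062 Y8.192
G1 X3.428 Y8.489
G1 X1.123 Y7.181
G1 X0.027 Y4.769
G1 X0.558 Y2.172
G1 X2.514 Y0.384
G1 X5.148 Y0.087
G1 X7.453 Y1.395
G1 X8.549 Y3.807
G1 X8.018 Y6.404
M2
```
solid part
  facet normal 0.0000 0.0000 -1.0000
    outer loop
      vertex 3.428 8.489 0.000
      vertex 6.062 8.192 0.000
      vertex 8.018 6.404 0.000
    endloop
  endfacet
  facet normal 0.0000 0.0000 -1.0000
    outer loop
      vertex 1.123 7.181 0.000
      vertex 3.428 8.489 0.000
      vertex 8.018 6.404 0.000
    endloop
  endfacet
  facet normal 0.0000 0.0000 -1.0000
    outer loop
      vertex 0.027 4.769 0.000
      vertex 1.123 7.181 0.000
      vertex 8.018 6.404 0.000
    endloop
  endfacet
  facet normal 0.0000 0.0000 -1.0000
    outer loop
      vertex 0.558 2.172 0.000
      vertex 0.027 4.769 0.000
      vertex 8.018 6.404 0.000
    endloop
  endfacet
  facet normal 0.0000 0.0000 -1.0000
    outer loop
      vertex 2.514 0.384 0.000
      vertex 0.558 2.172 0.000
      vertex 8.018 6.404 0.000
    endloop
  endfacet
  facet normal 0.0000 0.0000 -1.0000
    outer loop
      vertex 5.148 0.087 0.000
      vertex 2.514 0.384 0.000
      vertex 8.018 6.404 0.000
    endloop
  endfacet
  facet normal 0.0000 0.0000 -1.0000
    outer loop
      vertex 7.453 1.395 0.000
      vertex 5.148 0.087 0.000
      vertex 8.018 6.404 0.000
    endloop
  endfacet
  facet normal 0.0000 0.0000 -1.0000
    outer loop
      vertex 8.549 3.807 0.000
      vertex 7.453 1.395 0.000
      vertex 8.018 6.404 0.000
    endloop
  endfacet
  facet normal 0.0000 0.0000 1.0000
    outer loop
      vertex 8.018 6.404 16.304
      vertex 6.062 8.192 16.304
      vertex 3.428 8.489 16.304
    endloop
  endfacet
  facet normal 0.0000 0.0000 1.0000
    outer loop
      vertex 8.018 6.404 16.304
      vertex 3.428 8.489 16.304
      vertex 1.123 7.181 16.304
    endloop
  endfacet
  facet normal 0.0000 0.0000 1.0000
    outer loop
      vertex 8.018 6.404 16.304
      vertex 1.123 7.181 16.304
      vertex 0.027 4.769 16.304
    endloop
  endfacet
  facet normal 0.0000 0.0000 1.0000
    outer loop
      vertex 8.018 6.404 16.304
      vertex 0.027 4.769 16.304
      vertex 0.558 2.172 16.304
    endloop
  endfacet
  facet normal 0.0000 0.0000 1.0000
    outer loop
      vertex 8.018 6.404 16.304
      vertex 0.558 2.172 16.304
      vertex 2.514 0.384 16.304
    endloop
  endfacet
  facet normal 0.0000 0.0000 1.0000
    outer loop
      vertex 8.018 6.404 16.304
      vertex 2.514 0.384 16.304
      vertex 5.148 0.087 16.304
    endloop
  endfacet
  facet normal 0.0000 0.0000 1.0000
    outer loop
      vertex 8.018 6.404 16.304
      vertex 5.148 0.087 16.304
      vertex 7.453 1.395 16.304
    endloop
  endfacet
  facet normal 0.0000 0.0000 1.0000
    outer loop
      vertex 8.018 6.404 16.304
      vertex 7.453 1.395 16.304
      vertex 8.549 3.807 16.304
    endloop
  endfacet
  facet normal 0.6747 0.7381 0.0000
    outer loop
      vertex 8.018 6.404 0.000
      vertex 6.062 8.192 0.000
      vertex 6.062 8.192 16.304
    endloop
  endfacet
  facet normal 0.6747 0.7381 0.0000
    outer loop
      vertex 8.018 6.404 0.000
      vertex 6.062 8.192 16.304
      vertex 8.018 6.404 16.304
    endloop
  endfacet
  facet normal 0.1120 0.9937 0.0000
    outer loop
      vertex 6.062 8.192 0.000
      vertex 3.428 8.489 0.000
      vertex 3.428 8.489 16.304
    endloop
  endfacet
  facet normal 0.1120 0.9937 0.0000
    outer loop
      vertex 6.062 8.192 0.000
      vertex 3.428 8.489 16.304
      vertex 6.062 8.192 16.304
    endloop
  endfacet
  facet normal -0.4935 0.8697 0.0000
    outer loop
      vertex 3.428 8.489 0.000
      vertex 1.123 7.181 0.000
      vertex 1.123 7.181 16.304
    endloop
  endfacet
  facet normal -0.4935 0.8697 0.0000
    outer loop
      vertex 3.428 8.489 0.000
      vertex 1.123 7.181 16.304
      vertex 3.428 8.489 16.304
    endloop
  endfacet
  facet normal -0.9104 0.4137 0.0000
    outer loop
      vertex 1.123 7.181 0.000
      vertex 0.027 4.769 0.000
      vertex 0.027 4.769 16.304
    endloop
  endfacet
  facet normal -0.9104 0.4137 0.0000
    outer loop
      vertex 1.123 7.181 0.000
      vertex 0.027 4.769 16.304
      vertex 1.123 7.181 16.304
    endloop
  endfacet
  facet normal -0.9797 -0.2003 0.0000
    outer loop
      vertex 0.027 4.769 0.000
      vertex 0.558 2.172 0.000
      vertex 0.558 2.172 16.304
    endloop
  endfacet
  facet normal -0.9797 -0.2003 0.0000
    outer loop
      vertex 0.027 4.769 0.000
      vertex 0.558 2.172 16.304
      vertex 0.027 4.769 16.304
    endloop
  endfacet
  facet normal -0.6747 -0.7381 0.0000
    outer loop
      vertex 0.558 2.172 0.000
      vertex 2.514 0.384 0.000
      vertex 2.514 0.384 16.304
    endloop
  endfacet
  facet normal -0.6747 -0.7381 0.0000
    outer loop
      vertex 0.558 2.172 0.000
      vertex 2.514 0.384 16.304
      vertex 0.558 2.172 16.304
    endloop
  endfacet
  facet normal -0.1120 -0.9937 0.0000
    outer loop
      vertex 2.514 0.384 0.000
      vertex 5.148 0.087 0.000
      vertex 5.148 0.087 16.304
    endloop
  endfacet
  facet normal -0.1120 -0.9937 0.0000
    outer loop
      vertex 2.514 0.384 0.000
      vertex 5.148 0.087 16.304
      vertex 2.514 0.384 16.304
    endloop
  endfacet
  facet normal 0.4935 -0.8697 0.0000
    outer loop
      vertex 5.148 0.087 0.000
      vertex 7.453 1.395 0.000
      vertex 7.453 1.395 16.304
    endloop
  endfacet
  facet normal 0.4935 -0.8697 0.0000
    outer loop
      vertex 5.148 0.087 0.000
      vertex 7.453 1.395 16.304
      vertex 5.148 0.087 16.304
    endloop
  endfacet
  facet normal 0.9104 -0.4137 0.0000
    outer loop
      vertex 7.453 1.395 0.000
      vertex 8.549 3.807 0.000
      vertex 8.549 3.807 16.304
    endloop
  endfacet
  facet normal 0.9104 -0.4137 0.0000
    outer loop
      vertex 7.453 1.395 0.000
      vertex 8.549 3.807 16.304
      vertex 7.453 1.395 16.304
    endloop
  endfacet
  facet normal 0.9797 0.2003 0.0000
    outer loop
      vertex 8.549 3.807 0.000
      vertex 8.018 6.404 0.000
      vertex 8.018 6.404 16.304
    endloop
  endfacet
  facet normal 0.9797 0.2003 0.0000
    outer loop
      vertex 8.549 3.807 0.000
      vertex 8.018 6.404 16.304
      vertex 8.549 3.807 16.304
    endloop
  endfacet
endsolid part

The G0 Z moves step by Δz≈3.261 mm. Every layer's G1 loop is the same polygon, so the solid is a straight extrusion of it from z=0 to z≈16.3. Closing with flat bottom and top caps and triangulating gives 36 facets — a regular 10-sided prism (a cylinder approximated with 10 flat sides), circumscribed radius ≈ 4.29 mm, height ≈ 16.3 mm.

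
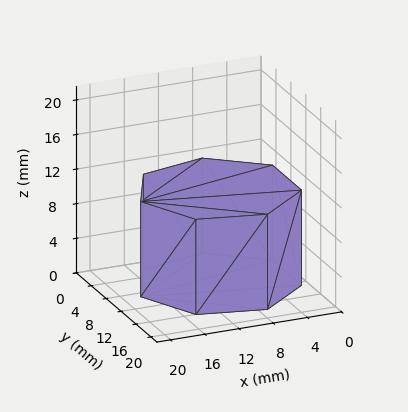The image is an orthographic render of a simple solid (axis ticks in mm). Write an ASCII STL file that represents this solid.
Reading the render: the shape is a regular 7-sided prism (a cylinder approximated with 7 flat sides), circumscribed radius ≈ 9 mm, height ≈ 11 mm (dimensions read to the nearest mm from the axis ticks). For the STL, each face is triangulated and given an outward normal.

solid part
  facet normal 0.0000 0.0000 -1.0000
    outer loop
      vertex 7.00 17.77 0.00
      vertex 14.61 16.04 0.00
      vertex 18.00 9.00 0.00
    endloop
  endfacet
  facet normal 0.0000 0.0000 -1.0000
    outer loop
      vertex 0.89 12.90 0.00
      vertex 7.00 17.77 0.00
      vertex 18.00 9.00 0.00
    endloop
  endfacet
  facet normal 0.0000 0.0000 -1.0000
    outer loop
      vertex 0.89 5.10 0.00
      vertex 0.89 12.90 0.00
      vertex 18.00 9.00 0.00
    endloop
  endfacet
  facet normal 0.0000 0.0000 -1.0000
    outer loop
      vertex 7.00 0.23 0.00
      vertex 0.89 5.10 0.00
      vertex 18.00 9.00 0.00
    endloop
  endfacet
  facet normal 0.0000 0.0000 -1.0000
    outer loop
      vertex 14.61 1.96 0.00
      vertex 7.00 0.23 0.00
      vertex 18.00 9.00 0.00
    endloop
  endfacet
  facet normal 0.0000 0.0000 1.0000
    outer loop
      vertex 18.00 9.00 11.00
      vertex 14.61 16.04 11.00
      vertex 7.00 17.77 11.00
    endloop
  endfacet
  facet normal 0.0000 0.0000 1.0000
    outer loop
      vertex 18.00 9.00 11.00
      vertex 7.00 17.77 11.00
      vertex 0.89 12.90 11.00
    endloop
  endfacet
  facet normal 0.0000 0.0000 1.0000
    outer loop
      vertex 18.00 9.00 11.00
      vertex 0.89 12.90 11.00
      vertex 0.89 5.10 11.00
    endloop
  endfacet
  facet normal 0.0000 0.0000 1.0000
    outer loop
      vertex 18.00 9.00 11.00
      vertex 0.89 5.10 11.00
      vertex 7.00 0.23 11.00
    endloop
  endfacet
  facet normal 0.0000 0.0000 1.0000
    outer loop
      vertex 18.00 9.00 11.00
      vertex 7.00 0.23 11.00
      vertex 14.61 1.96 11.00
    endloop
  endfacet
  facet normal 0.9010 0.4339 0.0000
    outer loop
      vertex 18.00 9.00 0.00
      vertex 14.61 16.04 0.00
      vertex 14.61 16.04 11.00
    endloop
  endfacet
  facet normal 0.9010 0.4339 0.0000
    outer loop
      vertex 18.00 9.00 0.00
      vertex 14.61 16.04 11.00
      vertex 18.00 9.00 11.00
    endloop
  endfacet
  facet normal 0.2217 0.9751 0.0000
    outer loop
      vertex 14.61 16.04 0.00
      vertex 7.00 17.77 0.00
      vertex 7.00 17.77 11.00
    endloop
  endfacet
  facet normal 0.2217 0.9751 0.0000
    outer loop
      vertex 14.61 16.04 0.00
      vertex 7.00 17.77 11.00
      vertex 14.61 16.04 11.00
    endloop
  endfacet
  facet normal -0.6233 0.7820 0.0000
    outer loop
      vertex 7.00 17.77 0.00
      vertex 0.89 12.90 0.00
      vertex 0.89 12.90 11.00
    endloop
  endfacet
  facet normal -0.6233 0.7820 0.0000
    outer loop
      vertex 7.00 17.77 0.00
      vertex 0.89 12.90 11.00
      vertex 7.00 17.77 11.00
    endloop
  endfacet
  facet normal -1.0000 0.0000 0.0000
    outer loop
      vertex 0.89 12.90 0.00
      vertex 0.89 5.10 0.00
      vertex 0.89 5.10 11.00
    endloop
  endfacet
  facet normal -1.0000 0.0000 0.0000
    outer loop
      vertex 0.89 12.90 0.00
      vertex 0.89 5.10 11.00
      vertex 0.89 12.90 11.00
    endloop
  endfacet
  facet normal -0.6233 -0.7820 0.0000
    outer loop
      vertex 0.89 5.10 0.00
      vertex 7.00 0.23 0.00
      vertex 7.00 0.23 11.00
    endloop
  endfacet
  facet normal -0.6233 -0.7820 0.0000
    outer loop
      vertex 0.89 5.10 0.00
      vertex 7.00 0.23 11.00
      vertex 0.89 5.10 11.00
    endloop
  endfacet
  facet normal 0.2217 -0.9751 0.0000
    outer loop
      vertex 7.00 0.23 0.00
      vertex 14.61 1.96 0.00
      vertex 14.61 1.96 11.00
    endloop
  endfacet
  facet normal 0.2217 -0.9751 0.0000
    outer loop
      vertex 7.00 0.23 0.00
      vertex 14.61 1.96 11.00
      vertex 7.00 0.23 11.00
    endloop
  endfacet
  facet normal 0.9010 -0.4339 0.0000
    outer loop
      vertex 14.61 1.96 0.00
      vertex 18.00 9.00 0.00
      vertex 18.00 9.00 11.00
    endloop
  endfacet
  facet normal 0.9010 -0.4339 0.0000
    outer loop
      vertex 14.61 1.96 0.00
      vertex 18.00 9.00 11.00
      vertex 14.61 1.96 11.00
    endloop
  endfacet
endsolid part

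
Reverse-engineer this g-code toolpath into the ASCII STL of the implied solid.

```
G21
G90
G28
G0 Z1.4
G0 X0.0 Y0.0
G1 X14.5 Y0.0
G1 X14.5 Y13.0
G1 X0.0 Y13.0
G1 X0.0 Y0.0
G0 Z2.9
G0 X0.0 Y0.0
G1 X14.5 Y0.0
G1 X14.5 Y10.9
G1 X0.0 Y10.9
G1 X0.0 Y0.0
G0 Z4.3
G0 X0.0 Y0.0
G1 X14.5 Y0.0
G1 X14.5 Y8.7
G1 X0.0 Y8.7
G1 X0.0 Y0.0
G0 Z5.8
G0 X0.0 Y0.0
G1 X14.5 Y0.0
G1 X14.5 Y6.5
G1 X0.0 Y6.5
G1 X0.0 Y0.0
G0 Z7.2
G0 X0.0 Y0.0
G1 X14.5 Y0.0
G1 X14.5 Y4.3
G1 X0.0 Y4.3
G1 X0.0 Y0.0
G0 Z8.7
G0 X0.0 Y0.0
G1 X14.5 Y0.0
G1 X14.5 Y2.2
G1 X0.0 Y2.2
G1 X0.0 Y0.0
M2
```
solid part
  facet normal 0.0000 0.0000 -1.0000
    outer loop
      vertex 14.5 15.2 0.0
      vertex 14.5 0.0 0.0
      vertex 0.0 0.0 0.0
    endloop
  endfacet
  facet normal 0.0000 0.0000 -1.0000
    outer loop
      vertex 0.0 15.2 0.0
      vertex 14.5 15.2 0.0
      vertex 0.0 0.0 0.0
    endloop
  endfacet
  facet normal 0.0000 -1.0000 0.0000
    outer loop
      vertex 0.0 0.0 0.0
      vertex 14.5 0.0 0.0
      vertex 14.5 0.0 10.1
    endloop
  endfacet
  facet normal 0.0000 -1.0000 0.0000
    outer loop
      vertex 0.0 0.0 0.0
      vertex 14.5 0.0 10.1
      vertex 0.0 0.0 10.1
    endloop
  endfacet
  facet normal 0.0000 0.5534 0.8329
    outer loop
      vertex 0.0 0.0 10.1
      vertex 14.5 0.0 10.1
      vertex 14.5 15.2 0.0
    endloop
  endfacet
  facet normal 0.0000 0.5534 0.8329
    outer loop
      vertex 0.0 0.0 10.1
      vertex 14.5 15.2 0.0
      vertex 0.0 15.2 0.0
    endloop
  endfacet
  facet normal -1.0000 0.0000 0.0000
    outer loop
      vertex 0.0 0.0 10.1
      vertex 0.0 15.2 0.0
      vertex 0.0 0.0 0.0
    endloop
  endfacet
  facet normal 1.0000 0.0000 0.0000
    outer loop
      vertex 14.5 0.0 0.0
      vertex 14.5 15.2 0.0
      vertex 14.5 0.0 10.1
    endloop
  endfacet
endsolid part

The G0 Z moves step by Δz≈1.4 mm. The G1 loops shrink linearly with z, so the solid tapers from its base footprint up to z≈10.1. Closing with a flat bottom cap and the tapered top and triangulating gives 8 facets — a wedge (ramp): 14.5 × 15.2 mm base, rising to 10.1 mm along the y=0 edge and sloping linearly to z=0 at y=15.2.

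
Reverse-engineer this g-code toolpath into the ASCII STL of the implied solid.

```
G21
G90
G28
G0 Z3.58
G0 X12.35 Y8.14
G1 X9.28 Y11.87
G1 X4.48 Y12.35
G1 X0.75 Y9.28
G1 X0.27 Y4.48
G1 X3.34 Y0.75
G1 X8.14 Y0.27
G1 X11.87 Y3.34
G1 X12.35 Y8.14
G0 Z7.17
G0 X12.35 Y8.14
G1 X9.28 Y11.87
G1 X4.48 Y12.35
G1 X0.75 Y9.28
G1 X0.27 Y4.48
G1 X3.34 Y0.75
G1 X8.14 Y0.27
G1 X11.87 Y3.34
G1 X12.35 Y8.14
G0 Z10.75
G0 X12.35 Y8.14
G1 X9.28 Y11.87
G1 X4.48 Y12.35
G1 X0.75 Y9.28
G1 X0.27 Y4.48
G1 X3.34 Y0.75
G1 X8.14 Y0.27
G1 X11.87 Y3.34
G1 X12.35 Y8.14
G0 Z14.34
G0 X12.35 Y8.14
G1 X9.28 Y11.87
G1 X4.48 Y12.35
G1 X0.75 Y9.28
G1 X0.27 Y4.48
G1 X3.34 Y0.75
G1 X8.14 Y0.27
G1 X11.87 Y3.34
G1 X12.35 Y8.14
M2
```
solid part
  facet normal 0.0000 0.0000 -1.0000
    outer loop
      vertex 4.48 12.35 0.00
      vertex 9.28 11.87 0.00
      vertex 12.35 8.14 0.00
    endloop
  endfacet
  facet normal 0.0000 0.0000 -1.0000
    outer loop
      vertex 0.75 9.28 0.00
      vertex 4.48 12.35 0.00
      vertex 12.35 8.14 0.00
    endloop
  endfacet
  facet normal 0.0000 0.0000 -1.0000
    outer loop
      vertex 0.27 4.48 0.00
      vertex 0.75 9.28 0.00
      vertex 12.35 8.14 0.00
    endloop
  endfacet
  facet normal 0.0000 0.0000 -1.0000
    outer loop
      vertex 3.34 0.75 0.00
      vertex 0.27 4.48 0.00
      vertex 12.35 8.14 0.00
    endloop
  endfacet
  facet normal 0.0000 0.0000 -1.0000
    outer loop
      vertex 8.14 0.27 0.00
      vertex 3.34 0.75 0.00
      vertex 12.35 8.14 0.00
    endloop
  endfacet
  facet normal 0.0000 0.0000 -1.0000
    outer loop
      vertex 11.87 3.34 0.00
      vertex 8.14 0.27 0.00
      vertex 12.35 8.14 0.00
    endloop
  endfacet
  facet normal 0.0000 0.0000 1.0000
    outer loop
      vertex 12.35 8.14 14.34
      vertex 9.28 11.87 14.34
      vertex 4.48 12.35 14.34
    endloop
  endfacet
  facet normal 0.0000 0.0000 1.0000
    outer loop
      vertex 12.35 8.14 14.34
      vertex 4.48 12.35 14.34
      vertex 0.75 9.28 14.34
    endloop
  endfacet
  facet normal 0.0000 0.0000 1.0000
    outer loop
      vertex 12.35 8.14 14.34
      vertex 0.75 9.28 14.34
      vertex 0.27 4.48 14.34
    endloop
  endfacet
  facet normal 0.0000 0.0000 1.0000
    outer loop
      vertex 12.35 8.14 14.34
      vertex 0.27 4.48 14.34
      vertex 3.34 0.75 14.34
    endloop
  endfacet
  facet normal 0.0000 0.0000 1.0000
    outer loop
      vertex 12.35 8.14 14.34
      vertex 3.34 0.75 14.34
      vertex 8.14 0.27 14.34
    endloop
  endfacet
  facet normal 0.0000 0.0000 1.0000
    outer loop
      vertex 12.35 8.14 14.34
      vertex 8.14 0.27 14.34
      vertex 11.87 3.34 14.34
    endloop
  endfacet
  facet normal 0.7721 0.6355 0.0000
    outer loop
      vertex 12.35 8.14 0.00
      vertex 9.28 11.87 0.00
      vertex 9.28 11.87 14.34
    endloop
  endfacet
  facet normal 0.7721 0.6355 0.0000
    outer loop
      vertex 12.35 8.14 0.00
      vertex 9.28 11.87 14.34
      vertex 12.35 8.14 14.34
    endloop
  endfacet
  facet normal 0.0995 0.9950 0.0000
    outer loop
      vertex 9.28 11.87 0.00
      vertex 4.48 12.35 0.00
      vertex 4.48 12.35 14.34
    endloop
  endfacet
  facet normal 0.0995 0.9950 0.0000
    outer loop
      vertex 9.28 11.87 0.00
      vertex 4.48 12.35 14.34
      vertex 9.28 11.87 14.34
    endloop
  endfacet
  facet normal -0.6355 0.7721 0.0000
    outer loop
      vertex 4.48 12.35 0.00
      vertex 0.75 9.28 0.00
      vertex 0.75 9.28 14.34
    endloop
  endfacet
  facet normal -0.6355 0.7721 0.0000
    outer loop
      vertex 4.48 12.35 0.00
      vertex 0.75 9.28 14.34
      vertex 4.48 12.35 14.34
    endloop
  endfacet
  facet normal -0.9950 0.0995 0.0000
    outer loop
      vertex 0.75 9.28 0.00
      vertex 0.27 4.48 0.00
      vertex 0.27 4.48 14.34
    endloop
  endfacet
  facet normal -0.9950 0.0995 0.0000
    outer loop
      vertex 0.75 9.28 0.00
      vertex 0.27 4.48 14.34
      vertex 0.75 9.28 14.34
    endloop
  endfacet
  facet normal -0.7721 -0.6355 0.0000
    outer loop
      vertex 0.27 4.48 0.00
      vertex 3.34 0.75 0.00
      vertex 3.34 0.75 14.34
    endloop
  endfacet
  facet normal -0.7721 -0.6355 0.0000
    outer loop
      vertex 0.27 4.48 0.00
      vertex 3.34 0.75 14.34
      vertex 0.27 4.48 14.34
    endloop
  endfacet
  facet normal -0.0995 -0.9950 0.0000
    outer loop
      vertex 3.34 0.75 0.00
      vertex 8.14 0.27 0.00
      vertex 8.14 0.27 14.34
    endloop
  endfacet
  facet normal -0.0995 -0.9950 0.0000
    outer loop
      vertex 3.34 0.75 0.00
      vertex 8.14 0.27 14.34
      vertex 3.34 0.75 14.34
    endloop
  endfacet
  facet normal 0.6355 -0.7721 0.0000
    outer loop
      vertex 8.14 0.27 0.00
      vertex 11.87 3.34 0.00
      vertex 11.87 3.34 14.34
    endloop
  endfacet
  facet normal 0.6355 -0.7721 0.0000
    outer loop
      vertex 8.14 0.27 0.00
      vertex 11.87 3.34 14.34
      vertex 8.14 0.27 14.34
    endloop
  endfacet
  facet normal 0.9950 -0.0995 0.0000
    outer loop
      vertex 11.87 3.34 0.00
      vertex 12.35 8.14 0.00
      vertex 12.35 8.14 14.34
    endloop
  endfacet
  facet normal 0.9950 -0.0995 0.0000
    outer loop
      vertex 11.87 3.34 0.00
      vertex 12.35 8.14 14.34
      vertex 11.87 3.34 14.34
    endloop
  endfacet
endsolid part

The G0 Z moves step by Δz≈3.58 mm. Every layer's G1 loop is the same polygon, so the solid is a straight extrusion of it from z=0 to z≈14.3. Closing with flat bottom and top caps and triangulating gives 28 facets — a regular 8-sided prism (a cylinder approximated with 8 flat sides), circumscribed radius ≈ 6.31 mm, height ≈ 14.3 mm.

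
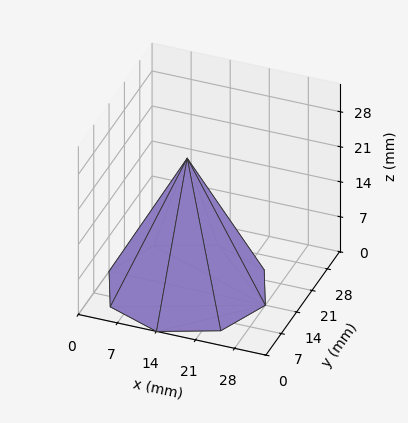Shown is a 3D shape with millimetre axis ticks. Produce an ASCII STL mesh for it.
Reading the render: the shape is a regular 8-sided pyramid, base circumscribed radius ≈ 14 mm, apex at z ≈ 26 mm (dimensions read to the nearest mm from the axis ticks). For the STL, each face is triangulated and given an outward normal.

solid part
  facet normal 0.0000 0.0000 -1.0000
    outer loop
      vertex 14.000 28.000 0.000
      vertex 23.899 23.899 0.000
      vertex 28.000 14.000 0.000
    endloop
  endfacet
  facet normal 0.0000 0.0000 -1.0000
    outer loop
      vertex 4.101 23.899 0.000
      vertex 14.000 28.000 0.000
      vertex 28.000 14.000 0.000
    endloop
  endfacet
  facet normal 0.0000 0.0000 -1.0000
    outer loop
      vertex 0.000 14.000 0.000
      vertex 4.101 23.899 0.000
      vertex 28.000 14.000 0.000
    endloop
  endfacet
  facet normal 0.0000 0.0000 -1.0000
    outer loop
      vertex 4.101 4.101 0.000
      vertex 0.000 14.000 0.000
      vertex 28.000 14.000 0.000
    endloop
  endfacet
  facet normal 0.0000 0.0000 -1.0000
    outer loop
      vertex 14.000 0.000 0.000
      vertex 4.101 4.101 0.000
      vertex 28.000 14.000 0.000
    endloop
  endfacet
  facet normal 0.0000 0.0000 -1.0000
    outer loop
      vertex 23.899 4.101 0.000
      vertex 14.000 0.000 0.000
      vertex 28.000 14.000 0.000
    endloop
  endfacet
  facet normal 0.8272 0.3427 0.4454
    outer loop
      vertex 28.000 14.000 0.000
      vertex 23.899 23.899 0.000
      vertex 14.000 14.000 26.000
    endloop
  endfacet
  facet normal 0.3427 0.8272 0.4454
    outer loop
      vertex 23.899 23.899 0.000
      vertex 14.000 28.000 0.000
      vertex 14.000 14.000 26.000
    endloop
  endfacet
  facet normal -0.3427 0.8272 0.4454
    outer loop
      vertex 14.000 28.000 0.000
      vertex 4.101 23.899 0.000
      vertex 14.000 14.000 26.000
    endloop
  endfacet
  facet normal -0.8272 0.3427 0.4454
    outer loop
      vertex 4.101 23.899 0.000
      vertex 0.000 14.000 0.000
      vertex 14.000 14.000 26.000
    endloop
  endfacet
  facet normal -0.8272 -0.3427 0.4454
    outer loop
      vertex 0.000 14.000 0.000
      vertex 4.101 4.101 0.000
      vertex 14.000 14.000 26.000
    endloop
  endfacet
  facet normal -0.3427 -0.8272 0.4454
    outer loop
      vertex 4.101 4.101 0.000
      vertex 14.000 0.000 0.000
      vertex 14.000 14.000 26.000
    endloop
  endfacet
  facet normal 0.3427 -0.8272 0.4454
    outer loop
      vertex 14.000 0.000 0.000
      vertex 23.899 4.101 0.000
      vertex 14.000 14.000 26.000
    endloop
  endfacet
  facet normal 0.8272 -0.3427 0.4454
    outer loop
      vertex 23.899 4.101 0.000
      vertex 28.000 14.000 0.000
      vertex 14.000 14.000 26.000
    endloop
  endfacet
endsolid part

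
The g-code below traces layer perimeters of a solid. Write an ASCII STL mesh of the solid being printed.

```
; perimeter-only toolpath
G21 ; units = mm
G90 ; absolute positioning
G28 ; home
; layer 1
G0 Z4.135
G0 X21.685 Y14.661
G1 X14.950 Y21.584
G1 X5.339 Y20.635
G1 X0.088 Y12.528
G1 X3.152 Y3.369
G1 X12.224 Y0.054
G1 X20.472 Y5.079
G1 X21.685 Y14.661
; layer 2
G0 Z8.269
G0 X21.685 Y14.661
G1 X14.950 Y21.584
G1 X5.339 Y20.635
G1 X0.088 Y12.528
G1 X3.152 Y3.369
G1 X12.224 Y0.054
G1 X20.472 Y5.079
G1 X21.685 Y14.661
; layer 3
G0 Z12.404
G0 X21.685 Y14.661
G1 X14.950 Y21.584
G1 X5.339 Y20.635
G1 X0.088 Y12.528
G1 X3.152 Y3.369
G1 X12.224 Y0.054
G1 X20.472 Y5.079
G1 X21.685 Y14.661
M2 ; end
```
solid part
  facet normal 0.0000 0.0000 -1.0000
    outer loop
      vertex 5.339 20.635 0.000
      vertex 14.950 21.584 0.000
      vertex 21.685 14.661 0.000
    endloop
  endfacet
  facet normal 0.0000 0.0000 -1.0000
    outer loop
      vertex 0.088 12.528 0.000
      vertex 5.339 20.635 0.000
      vertex 21.685 14.661 0.000
    endloop
  endfacet
  facet normal 0.0000 0.0000 -1.0000
    outer loop
      vertex 3.152 3.369 0.000
      vertex 0.088 12.528 0.000
      vertex 21.685 14.661 0.000
    endloop
  endfacet
  facet normal 0.0000 0.0000 -1.0000
    outer loop
      vertex 12.224 0.054 0.000
      vertex 3.152 3.369 0.000
      vertex 21.685 14.661 0.000
    endloop
  endfacet
  facet normal 0.0000 0.0000 -1.0000
    outer loop
      vertex 20.472 5.079 0.000
      vertex 12.224 0.054 0.000
      vertex 21.685 14.661 0.000
    endloop
  endfacet
  facet normal 0.0000 0.0000 1.0000
    outer loop
      vertex 21.685 14.661 12.404
      vertex 14.950 21.584 12.404
      vertex 5.339 20.635 12.404
    endloop
  endfacet
  facet normal 0.0000 0.0000 1.0000
    outer loop
      vertex 21.685 14.661 12.404
      vertex 5.339 20.635 12.404
      vertex 0.088 12.528 12.404
    endloop
  endfacet
  facet normal 0.0000 0.0000 1.0000
    outer loop
      vertex 21.685 14.661 12.404
      vertex 0.088 12.528 12.404
      vertex 3.152 3.369 12.404
    endloop
  endfacet
  facet normal 0.0000 0.0000 1.0000
    outer loop
      vertex 21.685 14.661 12.404
      vertex 3.152 3.369 12.404
      vertex 12.224 0.054 12.404
    endloop
  endfacet
  facet normal 0.0000 0.0000 1.0000
    outer loop
      vertex 21.685 14.661 12.404
      vertex 12.224 0.054 12.404
      vertex 20.472 5.079 12.404
    endloop
  endfacet
  facet normal 0.7168 0.6973 0.0000
    outer loop
      vertex 21.685 14.661 0.000
      vertex 14.950 21.584 0.000
      vertex 14.950 21.584 12.404
    endloop
  endfacet
  facet normal 0.7168 0.6973 0.0000
    outer loop
      vertex 21.685 14.661 0.000
      vertex 14.950 21.584 12.404
      vertex 21.685 14.661 12.404
    endloop
  endfacet
  facet normal -0.0983 0.9952 0.0000
    outer loop
      vertex 14.950 21.584 0.000
      vertex 5.339 20.635 0.000
      vertex 5.339 20.635 12.404
    endloop
  endfacet
  facet normal -0.0983 0.9952 0.0000
    outer loop
      vertex 14.950 21.584 0.000
      vertex 5.339 20.635 12.404
      vertex 14.950 21.584 12.404
    endloop
  endfacet
  facet normal -0.8393 0.5436 0.0000
    outer loop
      vertex 5.339 20.635 0.000
      vertex 0.088 12.528 0.000
      vertex 0.088 12.528 12.404
    endloop
  endfacet
  facet normal -0.8393 0.5436 0.0000
    outer loop
      vertex 5.339 20.635 0.000
      vertex 0.088 12.528 12.404
      vertex 5.339 20.635 12.404
    endloop
  endfacet
  facet normal -0.9483 -0.3173 0.0000
    outer loop
      vertex 0.088 12.528 0.000
      vertex 3.152 3.369 0.000
      vertex 3.152 3.369 12.404
    endloop
  endfacet
  facet normal -0.9483 -0.3173 0.0000
    outer loop
      vertex 0.088 12.528 0.000
      vertex 3.152 3.369 12.404
      vertex 0.088 12.528 12.404
    endloop
  endfacet
  facet normal -0.3432 -0.9393 0.0000
    outer loop
      vertex 3.152 3.369 0.000
      vertex 12.224 0.054 0.000
      vertex 12.224 0.054 12.404
    endloop
  endfacet
  facet normal -0.3432 -0.9393 0.0000
    outer loop
      vertex 3.152 3.369 0.000
      vertex 12.224 0.054 12.404
      vertex 3.152 3.369 12.404
    endloop
  endfacet
  facet normal 0.5203 -0.8540 0.0000
    outer loop
      vertex 12.224 0.054 0.000
      vertex 20.472 5.079 0.000
      vertex 20.472 5.079 12.404
    endloop
  endfacet
  facet normal 0.5203 -0.8540 0.0000
    outer loop
      vertex 12.224 0.054 0.000
      vertex 20.472 5.079 12.404
      vertex 12.224 0.054 12.404
    endloop
  endfacet
  facet normal 0.9921 -0.1256 0.0000
    outer loop
      vertex 20.472 5.079 0.000
      vertex 21.685 14.661 0.000
      vertex 21.685 14.661 12.404
    endloop
  endfacet
  facet normal 0.9921 -0.1256 0.0000
    outer loop
      vertex 20.472 5.079 0.000
      vertex 21.685 14.661 12.404
      vertex 20.472 5.079 12.404
    endloop
  endfacet
endsolid part

The G0 Z moves step by Δz≈4.135 mm. Every layer's G1 loop is the same polygon, so the solid is a straight extrusion of it from z=0 to z≈12.4. Closing with flat bottom and top caps and triangulating gives 24 facets — a regular 7-sided prism (a cylinder approximated with 7 flat sides), circumscribed radius ≈ 11.1 mm, height ≈ 12.4 mm.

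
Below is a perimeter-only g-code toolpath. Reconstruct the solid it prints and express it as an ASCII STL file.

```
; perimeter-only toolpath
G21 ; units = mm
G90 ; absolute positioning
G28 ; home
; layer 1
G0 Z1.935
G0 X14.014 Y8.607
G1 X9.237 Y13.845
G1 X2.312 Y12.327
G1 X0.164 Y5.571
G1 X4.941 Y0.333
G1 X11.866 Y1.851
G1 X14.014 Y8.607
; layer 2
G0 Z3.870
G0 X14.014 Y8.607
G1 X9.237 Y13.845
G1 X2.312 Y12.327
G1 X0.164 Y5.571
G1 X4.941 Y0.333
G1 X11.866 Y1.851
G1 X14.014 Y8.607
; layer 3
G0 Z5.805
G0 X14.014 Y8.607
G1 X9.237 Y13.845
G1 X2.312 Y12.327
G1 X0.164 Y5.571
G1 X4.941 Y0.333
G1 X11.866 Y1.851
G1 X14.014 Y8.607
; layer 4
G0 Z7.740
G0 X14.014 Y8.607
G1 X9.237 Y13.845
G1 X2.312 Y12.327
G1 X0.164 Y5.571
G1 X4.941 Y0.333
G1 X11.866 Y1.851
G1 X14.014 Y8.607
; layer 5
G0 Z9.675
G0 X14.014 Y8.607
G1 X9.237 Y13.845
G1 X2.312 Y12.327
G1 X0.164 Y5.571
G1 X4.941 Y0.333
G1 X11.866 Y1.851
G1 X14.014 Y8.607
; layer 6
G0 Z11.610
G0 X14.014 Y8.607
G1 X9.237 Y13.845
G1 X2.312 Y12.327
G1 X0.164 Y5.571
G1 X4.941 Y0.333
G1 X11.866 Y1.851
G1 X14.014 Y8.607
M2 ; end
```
solid part
  facet normal 0.0000 0.0000 -1.0000
    outer loop
      vertex 2.312 12.327 0.000
      vertex 9.237 13.845 0.000
      vertex 14.014 8.607 0.000
    endloop
  endfacet
  facet normal 0.0000 0.0000 -1.0000
    outer loop
      vertex 0.164 5.571 0.000
      vertex 2.312 12.327 0.000
      vertex 14.014 8.607 0.000
    endloop
  endfacet
  facet normal 0.0000 0.0000 -1.0000
    outer loop
      vertex 4.941 0.333 0.000
      vertex 0.164 5.571 0.000
      vertex 14.014 8.607 0.000
    endloop
  endfacet
  facet normal 0.0000 0.0000 -1.0000
    outer loop
      vertex 11.866 1.851 0.000
      vertex 4.941 0.333 0.000
      vertex 14.014 8.607 0.000
    endloop
  endfacet
  facet normal 0.0000 0.0000 1.0000
    outer loop
      vertex 14.014 8.607 11.610
      vertex 9.237 13.845 11.610
      vertex 2.312 12.327 11.610
    endloop
  endfacet
  facet normal 0.0000 0.0000 1.0000
    outer loop
      vertex 14.014 8.607 11.610
      vertex 2.312 12.327 11.610
      vertex 0.164 5.571 11.610
    endloop
  endfacet
  facet normal 0.0000 0.0000 1.0000
    outer loop
      vertex 14.014 8.607 11.610
      vertex 0.164 5.571 11.610
      vertex 4.941 0.333 11.610
    endloop
  endfacet
  facet normal 0.0000 0.0000 1.0000
    outer loop
      vertex 14.014 8.607 11.610
      vertex 4.941 0.333 11.610
      vertex 11.866 1.851 11.610
    endloop
  endfacet
  facet normal 0.7389 0.6738 0.0000
    outer loop
      vertex 14.014 8.607 0.000
      vertex 9.237 13.845 0.000
      vertex 9.237 13.845 11.610
    endloop
  endfacet
  facet normal 0.7389 0.6738 0.0000
    outer loop
      vertex 14.014 8.607 0.000
      vertex 9.237 13.845 11.610
      vertex 14.014 8.607 11.610
    endloop
  endfacet
  facet normal -0.2141 0.9768 0.0000
    outer loop
      vertex 9.237 13.845 0.000
      vertex 2.312 12.327 0.000
      vertex 2.312 12.327 11.610
    endloop
  endfacet
  facet normal -0.2141 0.9768 0.0000
    outer loop
      vertex 9.237 13.845 0.000
      vertex 2.312 12.327 11.610
      vertex 9.237 13.845 11.610
    endloop
  endfacet
  facet normal -0.9530 0.3030 0.0000
    outer loop
      vertex 2.312 12.327 0.000
      vertex 0.164 5.571 0.000
      vertex 0.164 5.571 11.610
    endloop
  endfacet
  facet normal -0.9530 0.3030 0.0000
    outer loop
      vertex 2.312 12.327 0.000
      vertex 0.164 5.571 11.610
      vertex 2.312 12.327 11.610
    endloop
  endfacet
  facet normal -0.7389 -0.6738 0.0000
    outer loop
      vertex 0.164 5.571 0.000
      vertex 4.941 0.333 0.000
      vertex 4.941 0.333 11.610
    endloop
  endfacet
  facet normal -0.7389 -0.6738 0.0000
    outer loop
      vertex 0.164 5.571 0.000
      vertex 4.941 0.333 11.610
      vertex 0.164 5.571 11.610
    endloop
  endfacet
  facet normal 0.2141 -0.9768 0.0000
    outer loop
      vertex 4.941 0.333 0.000
      vertex 11.866 1.851 0.000
      vertex 11.866 1.851 11.610
    endloop
  endfacet
  facet normal 0.2141 -0.9768 0.0000
    outer loop
      vertex 4.941 0.333 0.000
      vertex 11.866 1.851 11.610
      vertex 4.941 0.333 11.610
    endloop
  endfacet
  facet normal 0.9530 -0.3030 0.0000
    outer loop
      vertex 11.866 1.851 0.000
      vertex 14.014 8.607 0.000
      vertex 14.014 8.607 11.610
    endloop
  endfacet
  facet normal 0.9530 -0.3030 0.0000
    outer loop
      vertex 11.866 1.851 0.000
      vertex 14.014 8.607 11.610
      vertex 11.866 1.851 11.610
    endloop
  endfacet
endsolid part

The G0 Z moves step by Δz≈1.935 mm. Every layer's G1 loop is the same polygon, so the solid is a straight extrusion of it from z=0 to z≈11.6. Closing with flat bottom and top caps and triangulating gives 20 facets — a regular 6-sided prism (a cylinder approximated with 6 flat sides), circumscribed radius ≈ 7.09 mm, height ≈ 11.6 mm.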